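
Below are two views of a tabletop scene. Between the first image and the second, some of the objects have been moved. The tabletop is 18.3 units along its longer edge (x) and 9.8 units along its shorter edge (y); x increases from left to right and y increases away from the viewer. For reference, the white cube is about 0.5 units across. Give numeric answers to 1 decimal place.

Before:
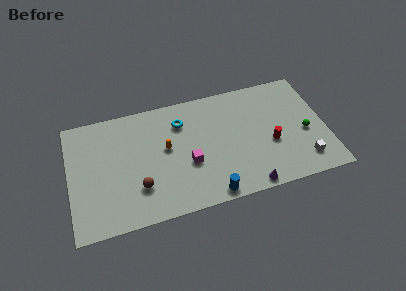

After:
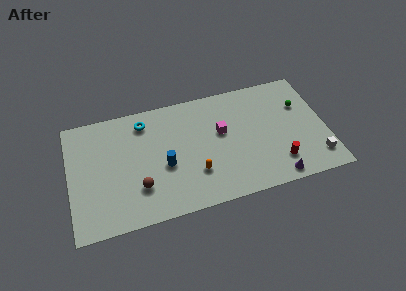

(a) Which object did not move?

the brown sphere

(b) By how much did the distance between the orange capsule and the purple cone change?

-1.3

Before: roughly 7.2 units apart; after: 5.9. That's 1.3 units closer together.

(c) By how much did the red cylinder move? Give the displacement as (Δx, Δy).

(0.4, -1.7)

The red cylinder started near (14.3, 3.9) and ended near (14.7, 2.2).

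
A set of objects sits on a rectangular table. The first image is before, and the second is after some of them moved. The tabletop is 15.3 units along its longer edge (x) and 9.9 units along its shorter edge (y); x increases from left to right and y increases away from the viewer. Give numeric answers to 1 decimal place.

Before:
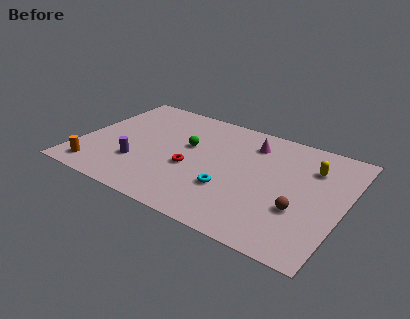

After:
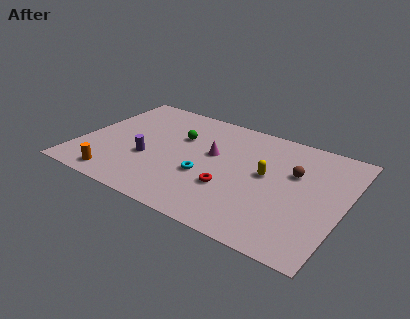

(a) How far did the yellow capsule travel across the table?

3.0

The yellow capsule moved from about (13.2, 7.2) to (10.8, 5.4), a distance of √(2.4² + 1.8²) ≈ 3.0.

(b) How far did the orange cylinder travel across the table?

1.3

The orange cylinder was near (1.4, 1.4) before and (2.7, 1.2) after, so it travelled √(1.3² + 0.2²) ≈ 1.3 units.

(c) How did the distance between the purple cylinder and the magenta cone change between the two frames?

-3.6

They were about 7.7 units apart before and 4.1 after — 3.6 units closer together.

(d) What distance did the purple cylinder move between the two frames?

0.9

The purple cylinder was near (3.6, 3.0) before and (4.1, 3.7) after, so it travelled √(0.5² + 0.7²) ≈ 0.9 units.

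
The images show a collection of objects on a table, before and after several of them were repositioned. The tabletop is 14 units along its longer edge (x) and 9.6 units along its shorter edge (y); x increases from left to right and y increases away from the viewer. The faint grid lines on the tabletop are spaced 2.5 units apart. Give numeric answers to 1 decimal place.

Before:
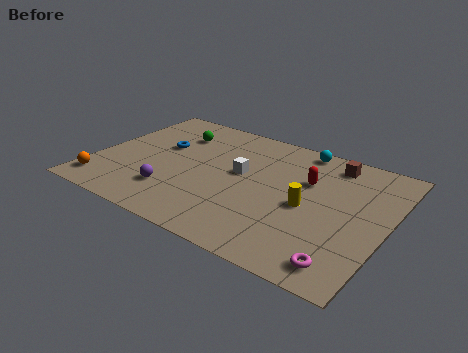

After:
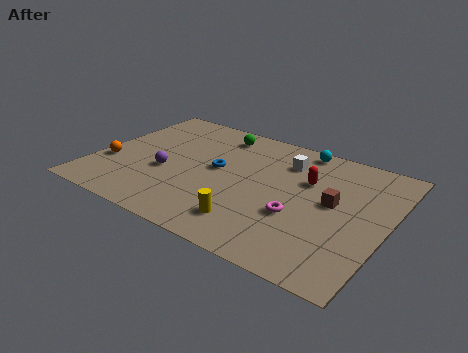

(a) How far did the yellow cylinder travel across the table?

3.4

The yellow cylinder was near (10.3, 4.4) before and (8.0, 1.9) after, so it travelled √(2.3² + 2.5²) ≈ 3.4 units.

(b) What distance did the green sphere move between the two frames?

2.2

The green sphere moved from about (3.3, 7.2) to (5.3, 8.1), a distance of √(2.0² + 0.9²) ≈ 2.2.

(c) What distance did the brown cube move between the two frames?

3.0

The brown cube moved from about (10.9, 8.2) to (11.4, 5.2), a distance of √(0.5² + 3.0²) ≈ 3.0.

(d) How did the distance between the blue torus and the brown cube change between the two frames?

-2.8

They were about 8.4 units apart before and 5.6 after — 2.8 units closer together.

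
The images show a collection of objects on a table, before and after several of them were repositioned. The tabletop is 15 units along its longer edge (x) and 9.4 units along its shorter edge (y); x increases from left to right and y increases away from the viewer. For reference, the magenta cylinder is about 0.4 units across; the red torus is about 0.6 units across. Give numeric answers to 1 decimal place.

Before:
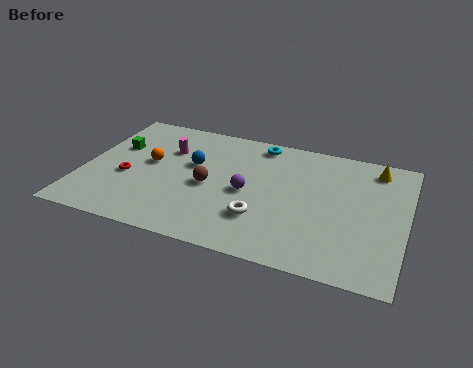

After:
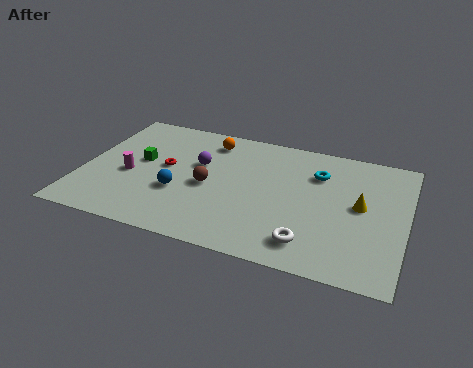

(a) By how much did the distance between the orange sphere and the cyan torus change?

-0.5

They were about 5.8 units apart before and 5.3 after — 0.5 units closer together.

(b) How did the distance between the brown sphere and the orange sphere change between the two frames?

+0.5

They were about 3.0 units apart before and 3.5 after — 0.5 units further apart.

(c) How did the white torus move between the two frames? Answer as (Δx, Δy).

(2.3, -1.0)

The white torus started near (8.5, 2.7) and ended near (10.8, 1.7).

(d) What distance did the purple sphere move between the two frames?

2.8

The purple sphere moved from about (7.7, 4.4) to (5.3, 5.8), a distance of √(2.4² + 1.4²) ≈ 2.8.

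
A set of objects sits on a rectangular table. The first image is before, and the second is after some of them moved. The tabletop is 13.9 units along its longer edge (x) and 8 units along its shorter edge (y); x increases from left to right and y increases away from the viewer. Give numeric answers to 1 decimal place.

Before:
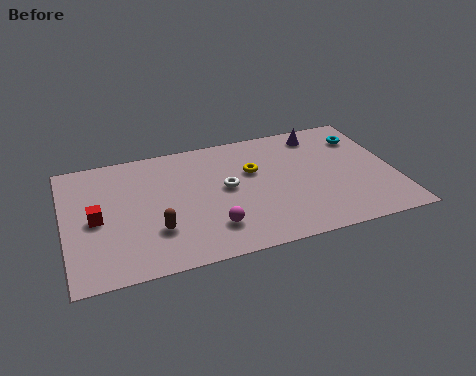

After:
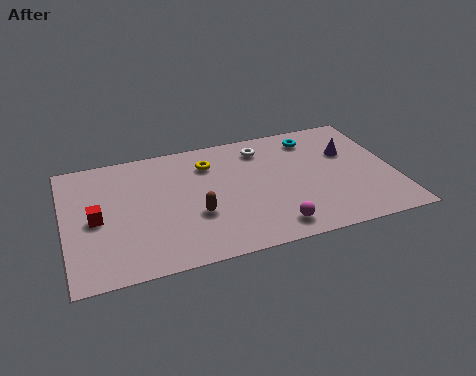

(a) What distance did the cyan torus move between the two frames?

2.2

The cyan torus moved from about (12.8, 6.1) to (10.7, 6.6), a distance of √(2.1² + 0.5²) ≈ 2.2.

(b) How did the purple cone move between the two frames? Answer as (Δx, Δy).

(1.1, -1.6)

The purple cone started near (11.0, 6.8) and ended near (12.1, 5.2).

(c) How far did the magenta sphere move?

2.6

The magenta sphere moved from about (6.0, 1.9) to (8.5, 1.2), a distance of √(2.5² + 0.7²) ≈ 2.6.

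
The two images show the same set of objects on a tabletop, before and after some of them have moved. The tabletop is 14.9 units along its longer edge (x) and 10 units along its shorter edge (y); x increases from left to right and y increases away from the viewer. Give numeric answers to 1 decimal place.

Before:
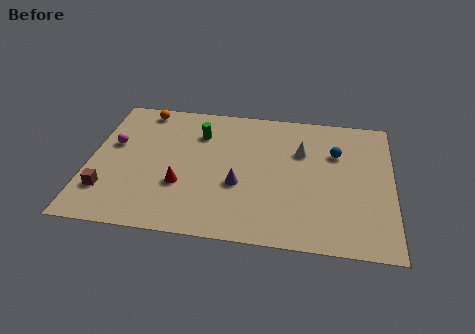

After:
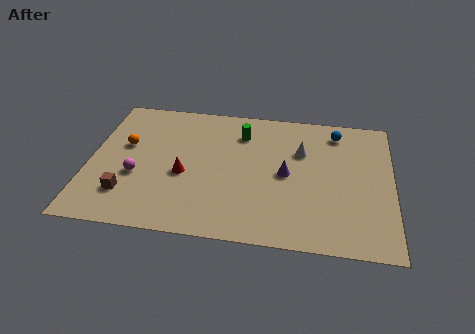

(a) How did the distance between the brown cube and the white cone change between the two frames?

-0.9

They were about 10.3 units apart before and 9.4 after — 0.9 units closer together.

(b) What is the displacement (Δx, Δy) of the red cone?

(0.1, 0.8)

The red cone started near (4.6, 3.4) and ended near (4.7, 4.2).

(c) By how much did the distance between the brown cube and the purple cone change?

+1.6

The distance was about 6.5 in the first image and 8.1 in the second, so they moved 1.6 units further apart.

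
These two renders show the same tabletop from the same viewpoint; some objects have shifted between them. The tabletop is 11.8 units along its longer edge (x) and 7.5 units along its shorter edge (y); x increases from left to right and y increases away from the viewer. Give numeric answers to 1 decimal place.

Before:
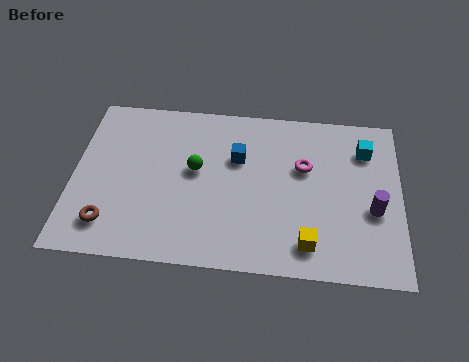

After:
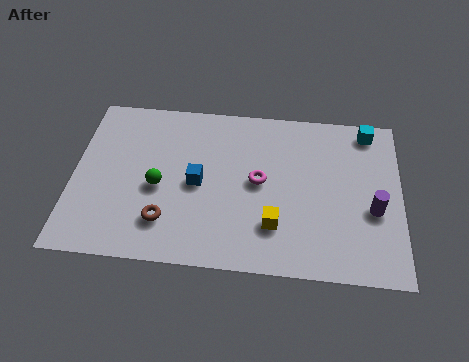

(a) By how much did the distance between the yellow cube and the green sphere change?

-0.6

Before: roughly 5.0 units apart; after: 4.4. That's 0.6 units closer together.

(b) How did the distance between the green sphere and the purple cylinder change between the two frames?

+1.2

Before: roughly 6.5 units apart; after: 7.7. That's 1.2 units further apart.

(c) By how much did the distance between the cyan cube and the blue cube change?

+2.1

Before: roughly 4.7 units apart; after: 6.8. That's 2.1 units further apart.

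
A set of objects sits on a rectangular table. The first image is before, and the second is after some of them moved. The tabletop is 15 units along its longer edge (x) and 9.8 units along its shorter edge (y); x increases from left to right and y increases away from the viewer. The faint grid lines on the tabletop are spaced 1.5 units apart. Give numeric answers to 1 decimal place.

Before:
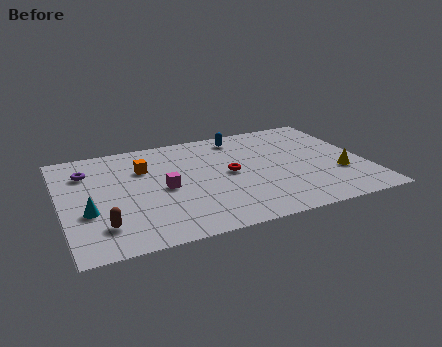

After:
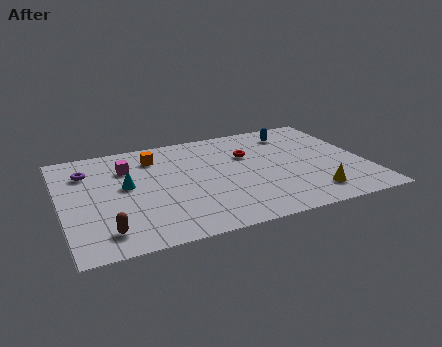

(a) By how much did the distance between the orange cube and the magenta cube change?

-0.8

The distance was about 2.3 in the first image and 1.5 in the second, so they moved 0.8 units closer together.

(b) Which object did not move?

the purple torus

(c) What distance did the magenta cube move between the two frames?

3.0

The magenta cube was near (5.0, 4.6) before and (3.4, 7.1) after, so it travelled √(1.6² + 2.5²) ≈ 3.0 units.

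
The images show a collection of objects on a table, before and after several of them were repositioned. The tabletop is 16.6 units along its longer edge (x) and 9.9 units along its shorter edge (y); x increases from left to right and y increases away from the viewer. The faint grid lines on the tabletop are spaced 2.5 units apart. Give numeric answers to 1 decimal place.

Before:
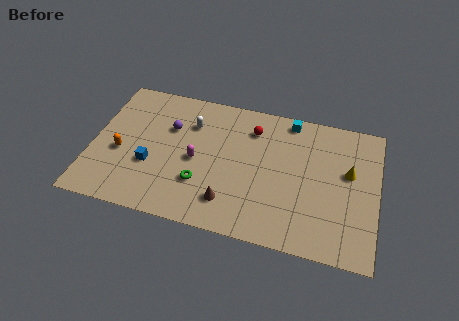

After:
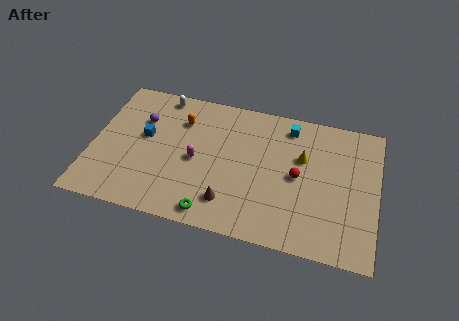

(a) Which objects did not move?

the brown cone and the magenta capsule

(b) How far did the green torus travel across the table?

2.1

The green torus moved from about (6.5, 3.0) to (7.3, 1.1), a distance of √(0.8² + 1.9²) ≈ 2.1.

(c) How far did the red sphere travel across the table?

4.0

The red sphere moved from about (9.2, 7.7) to (12.0, 4.9), a distance of √(2.8² + 2.8²) ≈ 4.0.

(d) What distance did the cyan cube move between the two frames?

0.5

The cyan cube was near (11.3, 8.9) before and (11.3, 8.4) after, so it travelled √(0.0² + 0.5²) ≈ 0.5 units.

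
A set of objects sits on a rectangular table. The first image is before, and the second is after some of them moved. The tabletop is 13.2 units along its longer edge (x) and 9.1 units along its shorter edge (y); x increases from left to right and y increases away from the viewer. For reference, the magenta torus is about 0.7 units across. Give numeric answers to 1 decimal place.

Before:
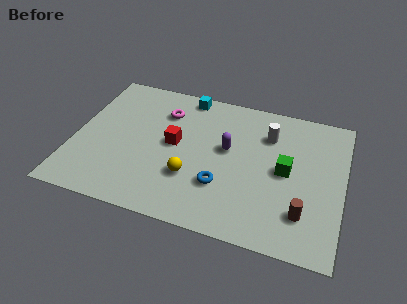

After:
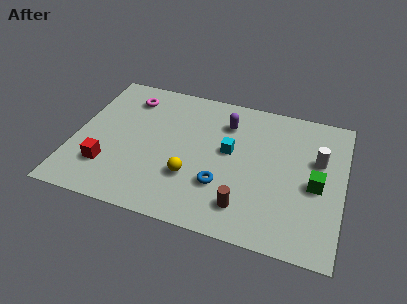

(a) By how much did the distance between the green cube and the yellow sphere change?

+1.3

Before: roughly 4.8 units apart; after: 6.1. That's 1.3 units further apart.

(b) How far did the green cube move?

1.6

From (10.4, 4.6) to (11.9, 4.1), the green cube covered √(1.5² + 0.5²) ≈ 1.6 units.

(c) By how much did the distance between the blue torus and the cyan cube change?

-3.5

The distance was about 5.8 in the first image and 2.3 in the second, so they moved 3.5 units closer together.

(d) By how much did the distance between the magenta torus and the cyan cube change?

+3.9

The distance was about 1.7 in the first image and 5.6 in the second, so they moved 3.9 units further apart.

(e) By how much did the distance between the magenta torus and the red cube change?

+2.8

The distance was about 2.1 in the first image and 4.9 in the second, so they moved 2.8 units further apart.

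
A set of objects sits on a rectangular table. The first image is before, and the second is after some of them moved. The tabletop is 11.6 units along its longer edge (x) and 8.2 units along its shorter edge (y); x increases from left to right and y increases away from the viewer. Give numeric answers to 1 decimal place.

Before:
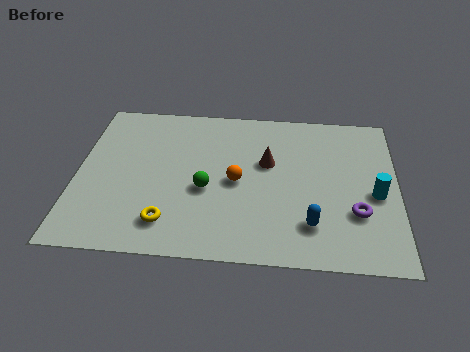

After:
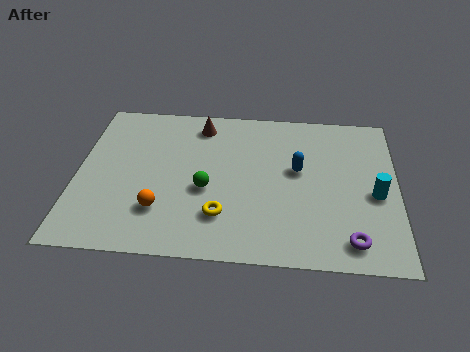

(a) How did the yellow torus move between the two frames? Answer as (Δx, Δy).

(1.9, 0.5)

The yellow torus was at about (3.4, 1.6) and moved to about (5.3, 2.1).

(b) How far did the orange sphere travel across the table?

3.2

From (5.8, 3.9) to (3.1, 2.2), the orange sphere covered √(2.7² + 1.7²) ≈ 3.2 units.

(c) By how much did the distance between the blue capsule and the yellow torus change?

-1.4

They were about 5.1 units apart before and 3.7 after — 1.4 units closer together.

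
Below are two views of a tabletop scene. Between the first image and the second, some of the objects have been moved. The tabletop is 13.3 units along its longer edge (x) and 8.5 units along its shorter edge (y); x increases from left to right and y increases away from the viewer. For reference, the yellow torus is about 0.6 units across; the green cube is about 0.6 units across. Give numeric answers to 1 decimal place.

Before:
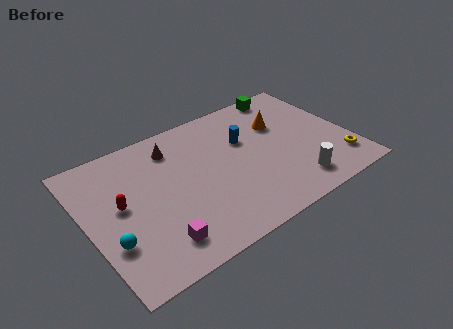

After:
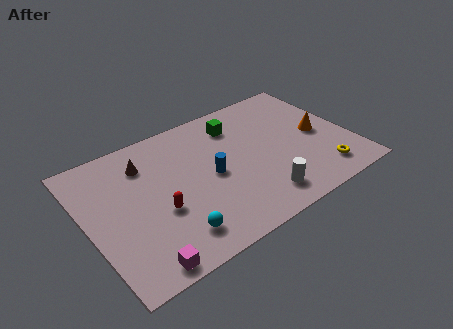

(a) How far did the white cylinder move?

1.8

From (10.0, 1.5) to (8.2, 1.5), the white cylinder covered √(1.8² + 0.0²) ≈ 1.8 units.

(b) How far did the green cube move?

3.1

The green cube moved from about (10.9, 7.7) to (8.0, 6.7), a distance of √(2.9² + 1.0²) ≈ 3.1.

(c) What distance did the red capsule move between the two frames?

2.1

From (1.7, 4.6) to (3.4, 3.3), the red capsule covered √(1.7² + 1.3²) ≈ 2.1 units.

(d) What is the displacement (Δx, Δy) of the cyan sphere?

(2.9, -1.1)

The cyan sphere started near (0.9, 2.7) and ended near (3.8, 1.6).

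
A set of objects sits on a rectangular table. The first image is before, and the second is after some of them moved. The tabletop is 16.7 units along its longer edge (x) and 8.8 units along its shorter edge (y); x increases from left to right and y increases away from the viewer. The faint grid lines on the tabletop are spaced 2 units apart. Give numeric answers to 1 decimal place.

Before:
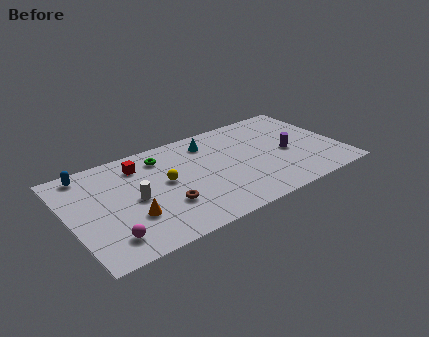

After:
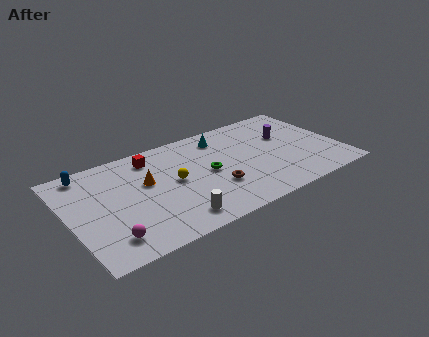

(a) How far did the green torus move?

3.7

The green torus was near (6.0, 7.1) before and (8.5, 4.4) after, so it travelled √(2.5² + 2.7²) ≈ 3.7 units.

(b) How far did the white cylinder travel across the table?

3.4

The white cylinder moved from about (3.9, 4.2) to (5.9, 1.4), a distance of √(2.0² + 2.8²) ≈ 3.4.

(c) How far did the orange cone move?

2.8

The orange cone moved from about (3.5, 2.8) to (4.8, 5.3), a distance of √(1.3² + 2.5²) ≈ 2.8.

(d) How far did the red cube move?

0.9

From (4.6, 7.0) to (5.4, 7.3), the red cube covered √(0.8² + 0.3²) ≈ 0.9 units.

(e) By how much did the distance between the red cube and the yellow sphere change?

+0.3

They were about 2.6 units apart before and 2.9 after — 0.3 units further apart.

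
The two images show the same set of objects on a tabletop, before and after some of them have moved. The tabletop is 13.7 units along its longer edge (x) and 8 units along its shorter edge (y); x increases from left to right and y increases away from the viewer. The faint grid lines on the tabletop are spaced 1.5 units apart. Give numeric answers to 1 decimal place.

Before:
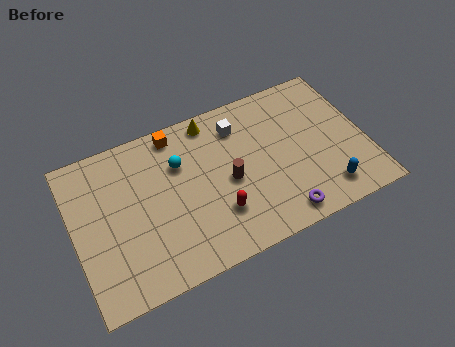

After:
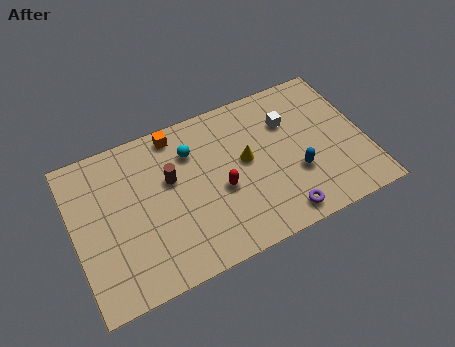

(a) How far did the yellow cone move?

3.0

The yellow cone was near (6.8, 7.1) before and (8.1, 4.4) after, so it travelled √(1.3² + 2.7²) ≈ 3.0 units.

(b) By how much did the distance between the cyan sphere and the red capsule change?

-0.8

They were about 3.5 units apart before and 2.7 after — 0.8 units closer together.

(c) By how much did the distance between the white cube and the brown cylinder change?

+3.0

They were about 2.7 units apart before and 5.7 after — 3.0 units further apart.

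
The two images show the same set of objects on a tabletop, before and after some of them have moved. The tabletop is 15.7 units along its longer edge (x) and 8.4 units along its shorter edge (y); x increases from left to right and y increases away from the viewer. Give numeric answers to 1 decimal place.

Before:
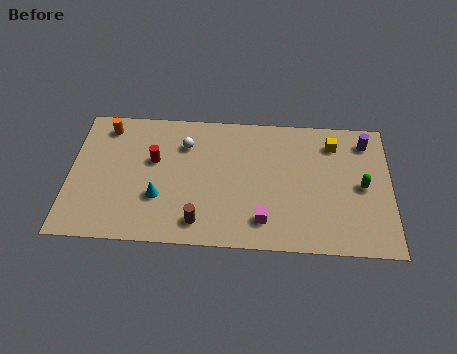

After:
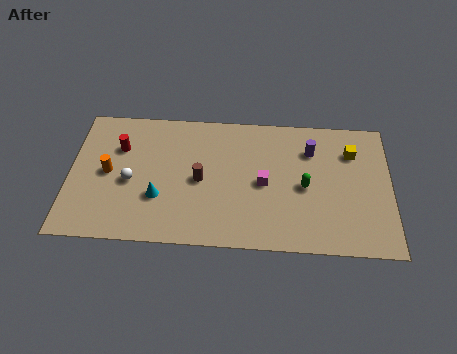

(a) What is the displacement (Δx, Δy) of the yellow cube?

(0.9, -0.5)

From the two frames, the yellow cube sits at roughly (12.9, 6.7) before and (13.8, 6.2) after.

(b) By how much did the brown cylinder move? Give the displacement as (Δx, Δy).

(0.0, 2.6)

From the two frames, the brown cylinder sits at roughly (6.4, 1.4) before and (6.4, 4.0) after.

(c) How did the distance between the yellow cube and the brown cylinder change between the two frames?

-0.7

Before: roughly 8.4 units apart; after: 7.7. That's 0.7 units closer together.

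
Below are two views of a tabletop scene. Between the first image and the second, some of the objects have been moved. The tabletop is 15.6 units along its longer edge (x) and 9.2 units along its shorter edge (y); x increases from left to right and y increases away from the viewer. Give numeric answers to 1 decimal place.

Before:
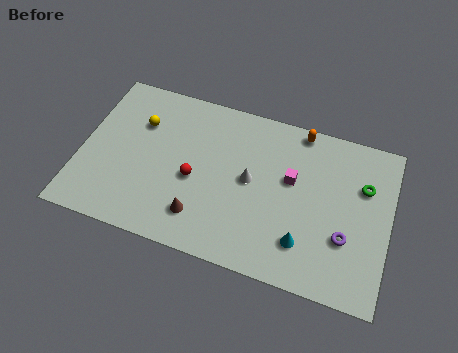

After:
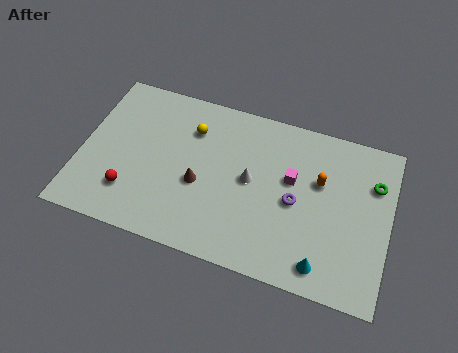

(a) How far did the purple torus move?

2.9

The purple torus was near (13.5, 3.1) before and (10.9, 4.3) after, so it travelled √(2.6² + 1.2²) ≈ 2.9 units.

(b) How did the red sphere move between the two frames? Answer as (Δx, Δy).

(-3.1, -1.7)

The red sphere was at about (5.8, 4.0) and moved to about (2.7, 2.3).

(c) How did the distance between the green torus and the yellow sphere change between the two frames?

-2.1

They were about 11.4 units apart before and 9.3 after — 2.1 units closer together.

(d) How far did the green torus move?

0.6

The green torus moved from about (14.2, 6.2) to (14.7, 6.5), a distance of √(0.5² + 0.3²) ≈ 0.6.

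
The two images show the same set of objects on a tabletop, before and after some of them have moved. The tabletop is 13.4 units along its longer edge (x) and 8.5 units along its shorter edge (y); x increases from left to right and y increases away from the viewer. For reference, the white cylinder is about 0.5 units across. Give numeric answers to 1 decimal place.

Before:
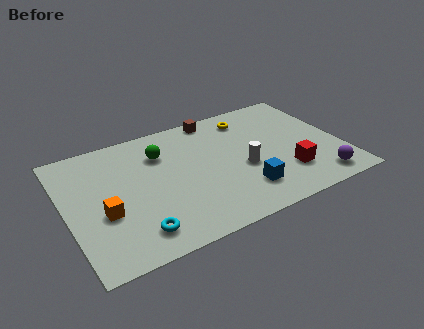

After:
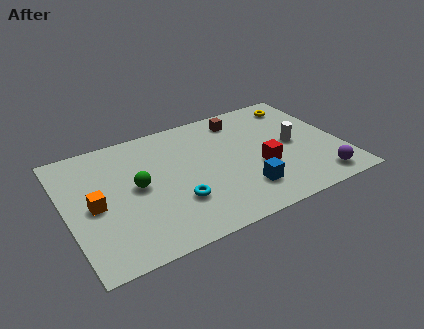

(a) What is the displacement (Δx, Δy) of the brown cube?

(1.2, -0.6)

From the two frames, the brown cube sits at roughly (7.7, 7.7) before and (8.9, 7.1) after.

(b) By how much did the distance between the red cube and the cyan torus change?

-3.3

Before: roughly 7.5 units apart; after: 4.2. That's 3.3 units closer together.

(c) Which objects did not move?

the purple sphere and the blue cube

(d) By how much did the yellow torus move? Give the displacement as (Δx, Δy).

(2.6, 0.1)

From the two frames, the yellow torus sits at roughly (9.3, 7.0) before and (11.9, 7.1) after.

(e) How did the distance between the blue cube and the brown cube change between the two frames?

-0.6

They were about 5.7 units apart before and 5.1 after — 0.6 units closer together.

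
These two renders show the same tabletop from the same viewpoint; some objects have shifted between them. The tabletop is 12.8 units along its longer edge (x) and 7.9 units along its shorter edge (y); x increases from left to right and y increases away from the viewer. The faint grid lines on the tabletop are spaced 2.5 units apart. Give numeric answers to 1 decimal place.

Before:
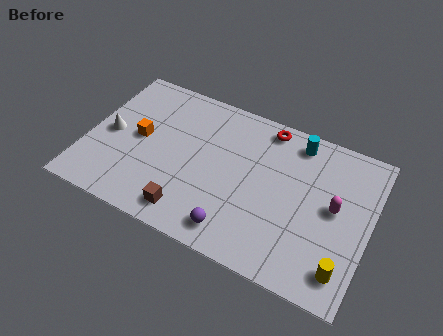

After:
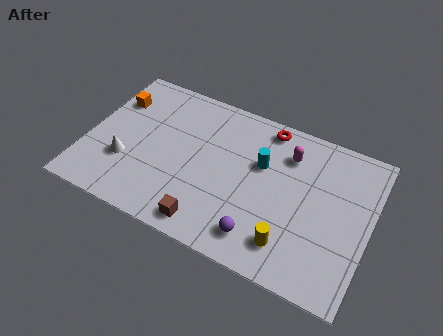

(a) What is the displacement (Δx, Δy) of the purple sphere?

(1.1, 0.2)

The purple sphere started near (7.1, 1.2) and ended near (8.2, 1.4).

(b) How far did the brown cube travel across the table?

0.9

The brown cube was near (5.0, 1.2) before and (5.9, 1.0) after, so it travelled √(0.9² + 0.2²) ≈ 0.9 units.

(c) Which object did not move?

the red torus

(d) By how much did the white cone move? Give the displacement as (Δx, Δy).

(0.9, -1.2)

The white cone started near (1.0, 3.8) and ended near (1.9, 2.6).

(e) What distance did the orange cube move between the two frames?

2.1

The orange cube moved from about (2.3, 4.1) to (0.9, 5.7), a distance of √(1.4² + 1.6²) ≈ 2.1.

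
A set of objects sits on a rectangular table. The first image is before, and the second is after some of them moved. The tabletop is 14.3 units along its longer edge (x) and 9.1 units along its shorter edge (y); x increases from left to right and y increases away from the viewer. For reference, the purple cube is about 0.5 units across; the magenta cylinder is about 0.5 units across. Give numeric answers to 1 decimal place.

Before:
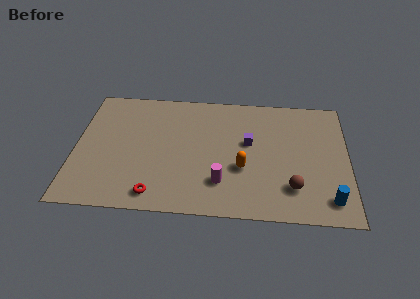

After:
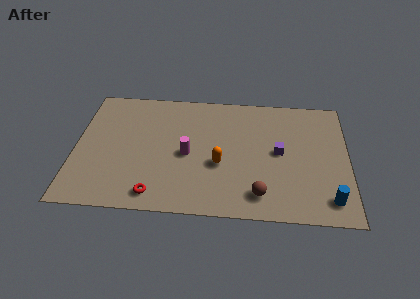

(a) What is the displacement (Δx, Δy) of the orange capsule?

(-1.2, 0.2)

The orange capsule was at about (8.8, 3.4) and moved to about (7.6, 3.6).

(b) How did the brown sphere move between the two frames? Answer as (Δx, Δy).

(-1.7, -0.6)

The brown sphere was at about (11.4, 2.2) and moved to about (9.7, 1.6).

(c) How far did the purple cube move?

1.7

From (9.1, 5.3) to (10.7, 4.7), the purple cube covered √(1.6² + 0.6²) ≈ 1.7 units.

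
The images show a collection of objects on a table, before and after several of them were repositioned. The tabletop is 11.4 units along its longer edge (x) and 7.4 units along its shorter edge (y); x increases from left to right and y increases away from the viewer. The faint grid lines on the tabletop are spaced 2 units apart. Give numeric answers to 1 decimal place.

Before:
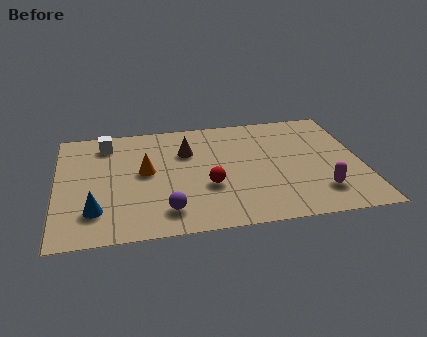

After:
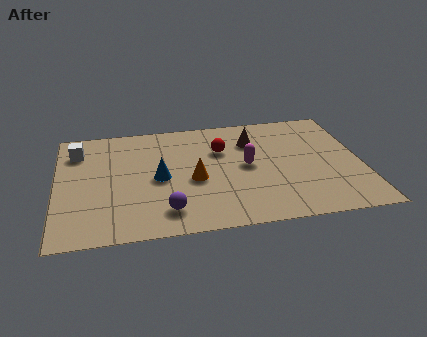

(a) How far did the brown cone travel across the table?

2.5

The brown cone was near (4.9, 5.1) before and (7.4, 5.4) after, so it travelled √(2.5² + 0.3²) ≈ 2.5 units.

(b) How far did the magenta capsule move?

3.3

The magenta capsule moved from about (9.7, 1.7) to (7.1, 3.8), a distance of √(2.6² + 2.1²) ≈ 3.3.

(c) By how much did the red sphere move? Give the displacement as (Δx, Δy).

(0.6, 2.3)

The red sphere started near (5.6, 2.7) and ended near (6.2, 5.0).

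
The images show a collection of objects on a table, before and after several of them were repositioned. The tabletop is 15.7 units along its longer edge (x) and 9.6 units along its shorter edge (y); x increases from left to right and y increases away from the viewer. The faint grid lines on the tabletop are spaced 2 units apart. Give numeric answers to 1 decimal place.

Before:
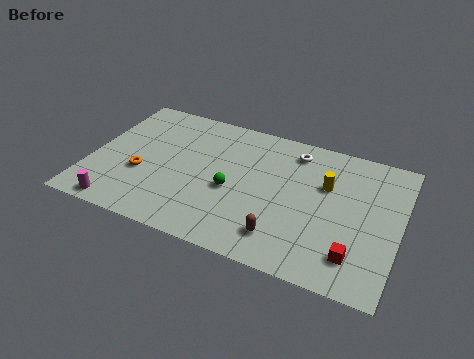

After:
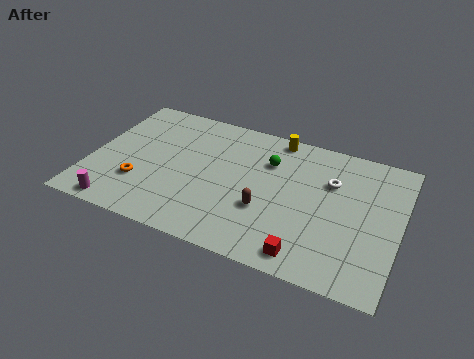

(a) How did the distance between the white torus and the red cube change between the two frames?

-1.7

The distance was about 7.0 in the first image and 5.3 in the second, so they moved 1.7 units closer together.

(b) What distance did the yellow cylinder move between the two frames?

3.8

The yellow cylinder moved from about (11.9, 6.2) to (9.1, 8.7), a distance of √(2.8² + 2.5²) ≈ 3.8.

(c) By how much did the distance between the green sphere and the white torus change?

-1.6

They were about 4.8 units apart before and 3.2 after — 1.6 units closer together.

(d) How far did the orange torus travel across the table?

0.7

The orange torus was near (2.7, 3.6) before and (2.7, 2.9) after, so it travelled √(0.0² + 0.7²) ≈ 0.7 units.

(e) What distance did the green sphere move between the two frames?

3.1

The green sphere was near (7.3, 4.1) before and (8.9, 6.8) after, so it travelled √(1.6² + 2.7²) ≈ 3.1 units.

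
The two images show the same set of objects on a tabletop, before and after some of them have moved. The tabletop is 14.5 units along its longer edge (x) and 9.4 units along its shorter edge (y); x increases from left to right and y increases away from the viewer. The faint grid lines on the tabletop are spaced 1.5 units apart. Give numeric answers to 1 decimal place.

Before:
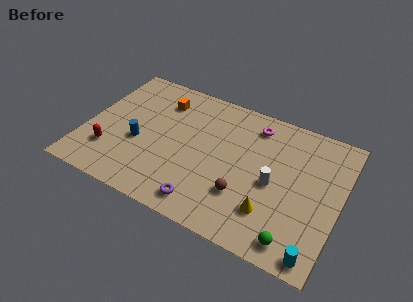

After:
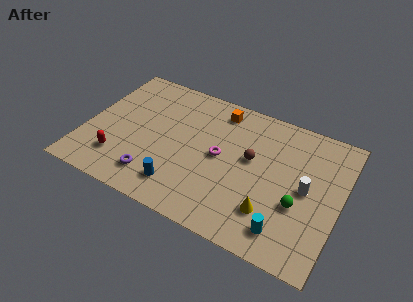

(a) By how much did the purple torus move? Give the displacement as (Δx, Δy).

(-3.0, 0.5)

The purple torus was at about (7.3, 1.3) and moved to about (4.3, 1.8).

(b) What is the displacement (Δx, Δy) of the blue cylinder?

(2.7, -2.0)

From the two frames, the blue cylinder sits at roughly (3.1, 3.8) before and (5.8, 1.8) after.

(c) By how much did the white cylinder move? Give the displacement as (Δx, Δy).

(1.8, 0.4)

The white cylinder started near (10.8, 4.3) and ended near (12.6, 4.7).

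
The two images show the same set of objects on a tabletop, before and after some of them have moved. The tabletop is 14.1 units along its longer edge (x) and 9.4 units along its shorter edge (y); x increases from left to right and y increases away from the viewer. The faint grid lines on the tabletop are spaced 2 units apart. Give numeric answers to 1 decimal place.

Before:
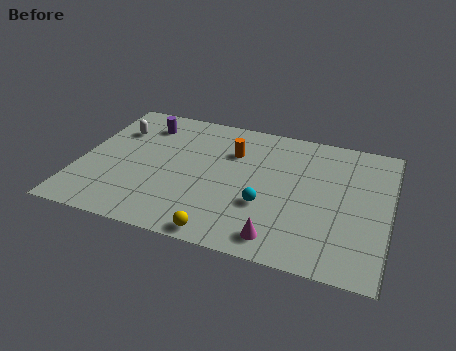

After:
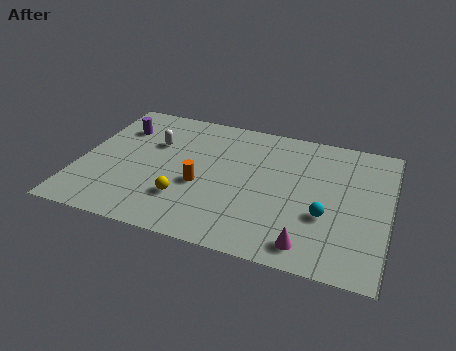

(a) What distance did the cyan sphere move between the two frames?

2.7

From (8.6, 3.3) to (11.3, 3.4), the cyan sphere covered √(2.7² + 0.1²) ≈ 2.7 units.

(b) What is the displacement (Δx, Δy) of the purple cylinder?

(-1.1, -0.6)

The purple cylinder was at about (2.6, 7.5) and moved to about (1.5, 6.9).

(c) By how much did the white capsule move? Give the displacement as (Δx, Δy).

(1.8, -0.5)

From the two frames, the white capsule sits at roughly (1.4, 6.7) before and (3.2, 6.2) after.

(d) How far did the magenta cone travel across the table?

1.3

The magenta cone was near (9.4, 1.3) before and (10.7, 1.3) after, so it travelled √(1.3² + 0.0²) ≈ 1.3 units.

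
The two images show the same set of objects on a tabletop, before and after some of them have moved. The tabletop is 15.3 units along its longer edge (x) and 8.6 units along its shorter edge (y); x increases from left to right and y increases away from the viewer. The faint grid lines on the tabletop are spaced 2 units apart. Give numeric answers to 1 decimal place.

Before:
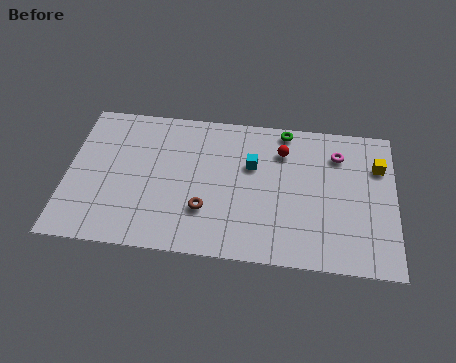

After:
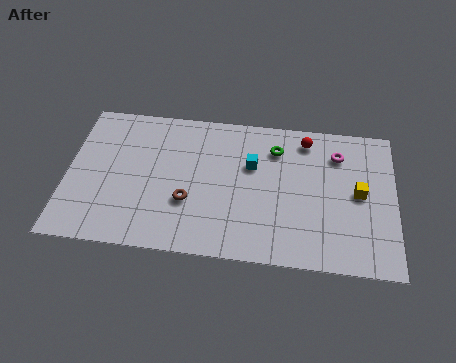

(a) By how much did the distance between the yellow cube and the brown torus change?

-0.7

They were about 8.7 units apart before and 8.0 after — 0.7 units closer together.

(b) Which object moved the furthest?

the yellow cube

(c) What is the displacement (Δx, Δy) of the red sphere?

(1.1, 0.8)

The red sphere started near (10.0, 6.5) and ended near (11.1, 7.3).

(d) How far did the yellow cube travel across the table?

1.9

The yellow cube moved from about (14.5, 6.1) to (13.6, 4.4), a distance of √(0.9² + 1.7²) ≈ 1.9.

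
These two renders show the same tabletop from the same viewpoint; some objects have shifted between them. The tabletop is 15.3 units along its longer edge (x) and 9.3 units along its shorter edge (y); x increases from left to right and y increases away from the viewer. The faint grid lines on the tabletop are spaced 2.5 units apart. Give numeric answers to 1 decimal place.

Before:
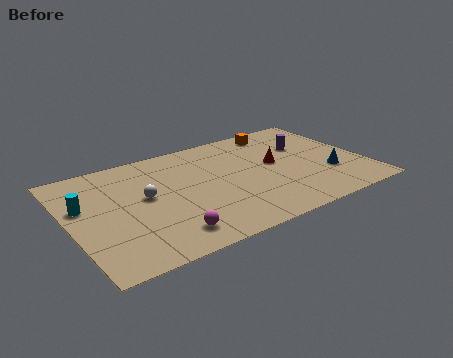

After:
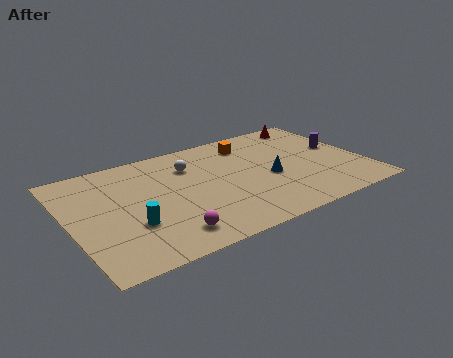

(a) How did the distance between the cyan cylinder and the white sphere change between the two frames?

+2.0

They were about 3.2 units apart before and 5.2 after — 2.0 units further apart.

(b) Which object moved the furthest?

the red cone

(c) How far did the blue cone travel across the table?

3.2

The blue cone was near (13.3, 3.0) before and (10.3, 4.0) after, so it travelled √(3.0² + 1.0²) ≈ 3.2 units.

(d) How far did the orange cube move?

1.8

From (11.5, 8.1) to (9.8, 7.5), the orange cube covered √(1.7² + 0.6²) ≈ 1.8 units.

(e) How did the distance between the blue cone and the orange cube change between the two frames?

-1.9

The distance was about 5.4 in the first image and 3.5 in the second, so they moved 1.9 units closer together.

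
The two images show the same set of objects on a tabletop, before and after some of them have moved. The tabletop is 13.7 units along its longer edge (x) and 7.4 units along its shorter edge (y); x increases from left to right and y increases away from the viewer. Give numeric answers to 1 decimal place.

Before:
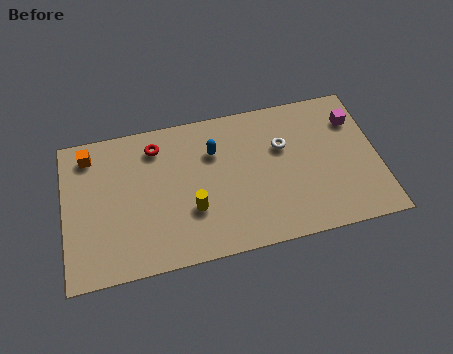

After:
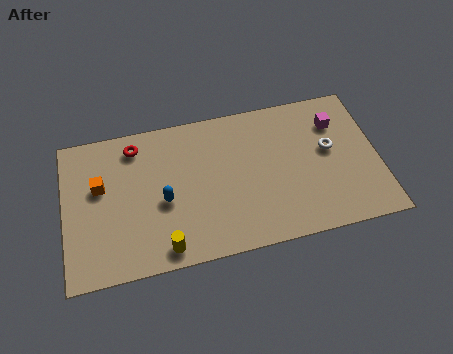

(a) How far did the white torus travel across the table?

2.1

The white torus was near (9.6, 4.8) before and (11.6, 4.2) after, so it travelled √(2.0² + 0.6²) ≈ 2.1 units.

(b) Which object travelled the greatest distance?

the blue capsule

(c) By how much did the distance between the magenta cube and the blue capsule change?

+1.8

They were about 6.2 units apart before and 8.0 after — 1.8 units further apart.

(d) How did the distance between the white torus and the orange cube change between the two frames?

+1.5

They were about 8.5 units apart before and 10.0 after — 1.5 units further apart.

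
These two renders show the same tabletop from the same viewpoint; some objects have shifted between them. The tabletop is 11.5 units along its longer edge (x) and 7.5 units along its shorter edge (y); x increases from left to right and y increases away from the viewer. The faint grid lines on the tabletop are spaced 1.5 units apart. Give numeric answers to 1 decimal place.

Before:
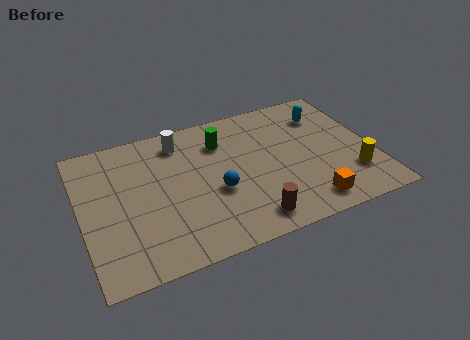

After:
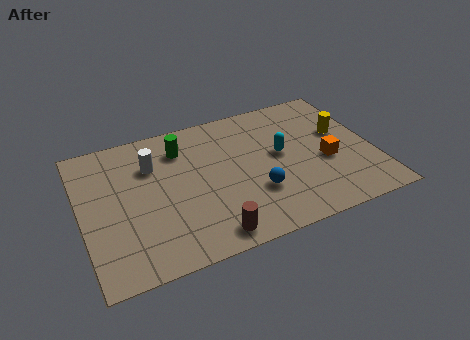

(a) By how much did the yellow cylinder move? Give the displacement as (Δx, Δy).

(-0.1, 2.5)

The yellow cylinder started near (10.5, 2.0) and ended near (10.4, 4.5).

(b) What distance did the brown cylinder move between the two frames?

1.6

From (6.3, 1.1) to (4.7, 0.9), the brown cylinder covered √(1.6² + 0.2²) ≈ 1.6 units.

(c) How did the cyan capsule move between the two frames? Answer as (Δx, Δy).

(-2.0, -1.6)

The cyan capsule was at about (9.9, 5.7) and moved to about (7.9, 4.1).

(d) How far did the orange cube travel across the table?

2.2

The orange cube was near (8.6, 1.1) before and (9.6, 3.1) after, so it travelled √(1.0² + 2.0²) ≈ 2.2 units.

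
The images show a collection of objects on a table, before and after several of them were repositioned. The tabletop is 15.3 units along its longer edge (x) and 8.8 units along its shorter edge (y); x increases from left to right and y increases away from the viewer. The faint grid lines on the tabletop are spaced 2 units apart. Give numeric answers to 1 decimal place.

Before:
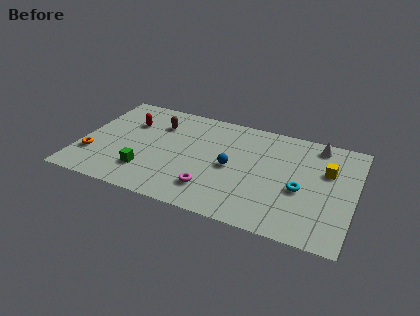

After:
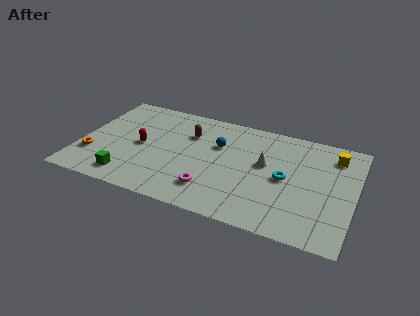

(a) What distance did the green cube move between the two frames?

1.2

From (3.9, 2.2) to (3.0, 1.4), the green cube covered √(0.9² + 0.8²) ≈ 1.2 units.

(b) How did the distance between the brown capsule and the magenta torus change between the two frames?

-1.2

They were about 5.7 units apart before and 4.5 after — 1.2 units closer together.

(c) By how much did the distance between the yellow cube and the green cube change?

+2.0

They were about 10.4 units apart before and 12.4 after — 2.0 units further apart.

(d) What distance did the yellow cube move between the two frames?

1.4

From (13.7, 5.7) to (14.0, 7.1), the yellow cube covered √(0.3² + 1.4²) ≈ 1.4 units.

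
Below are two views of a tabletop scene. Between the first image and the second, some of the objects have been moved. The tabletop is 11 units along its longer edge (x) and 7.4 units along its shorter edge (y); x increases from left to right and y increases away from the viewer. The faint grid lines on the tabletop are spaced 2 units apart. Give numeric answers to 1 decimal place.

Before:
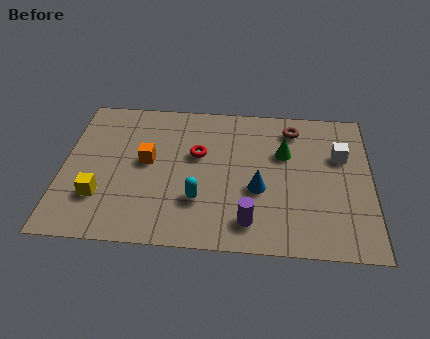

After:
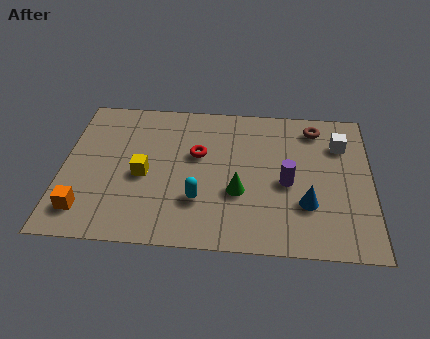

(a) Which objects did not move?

the red torus and the cyan capsule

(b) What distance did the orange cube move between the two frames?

3.3

The orange cube moved from about (3.0, 4.0) to (0.9, 1.4), a distance of √(2.1² + 2.6²) ≈ 3.3.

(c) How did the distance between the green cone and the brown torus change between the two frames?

+3.1

Before: roughly 1.3 units apart; after: 4.4. That's 3.1 units further apart.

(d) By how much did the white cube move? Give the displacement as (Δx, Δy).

(0.0, 0.6)

From the two frames, the white cube sits at roughly (9.9, 4.8) before and (9.9, 5.4) after.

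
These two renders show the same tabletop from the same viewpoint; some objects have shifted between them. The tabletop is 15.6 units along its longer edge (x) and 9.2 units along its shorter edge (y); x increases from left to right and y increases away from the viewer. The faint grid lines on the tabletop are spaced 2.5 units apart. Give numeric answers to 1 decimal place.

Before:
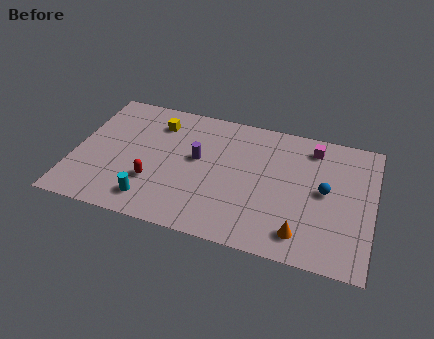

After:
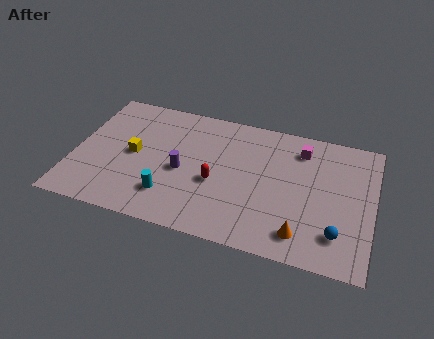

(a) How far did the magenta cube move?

0.7

The magenta cube moved from about (12.3, 7.7) to (11.7, 7.4), a distance of √(0.6² + 0.3²) ≈ 0.7.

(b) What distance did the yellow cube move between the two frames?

2.8

The yellow cube moved from about (4.1, 7.2) to (3.1, 4.6), a distance of √(1.0² + 2.6²) ≈ 2.8.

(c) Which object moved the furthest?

the red capsule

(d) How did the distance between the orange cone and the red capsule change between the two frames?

-2.8

The distance was about 7.9 in the first image and 5.1 in the second, so they moved 2.8 units closer together.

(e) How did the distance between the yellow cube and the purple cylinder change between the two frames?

-0.4

Before: roughly 3.0 units apart; after: 2.6. That's 0.4 units closer together.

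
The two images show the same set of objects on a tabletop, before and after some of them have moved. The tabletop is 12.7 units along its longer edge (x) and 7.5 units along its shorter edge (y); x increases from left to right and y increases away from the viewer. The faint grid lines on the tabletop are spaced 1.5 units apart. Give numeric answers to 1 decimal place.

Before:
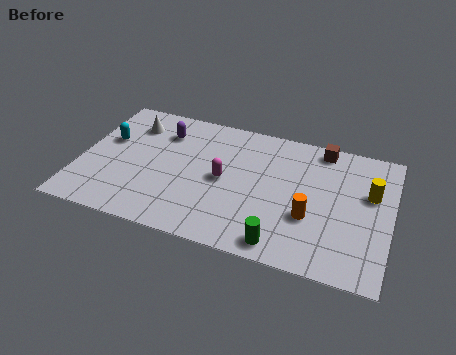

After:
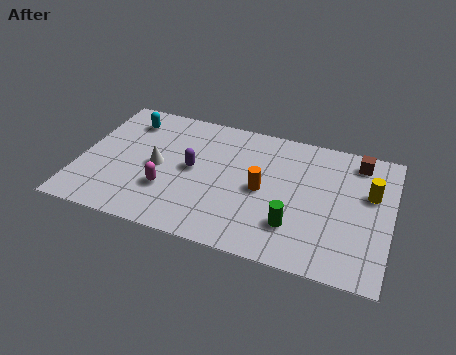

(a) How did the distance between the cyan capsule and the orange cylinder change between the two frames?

-2.4

Before: roughly 8.7 units apart; after: 6.3. That's 2.4 units closer together.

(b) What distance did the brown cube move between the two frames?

1.5

The brown cube moved from about (9.7, 6.7) to (11.2, 6.4), a distance of √(1.5² + 0.3²) ≈ 1.5.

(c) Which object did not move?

the yellow cylinder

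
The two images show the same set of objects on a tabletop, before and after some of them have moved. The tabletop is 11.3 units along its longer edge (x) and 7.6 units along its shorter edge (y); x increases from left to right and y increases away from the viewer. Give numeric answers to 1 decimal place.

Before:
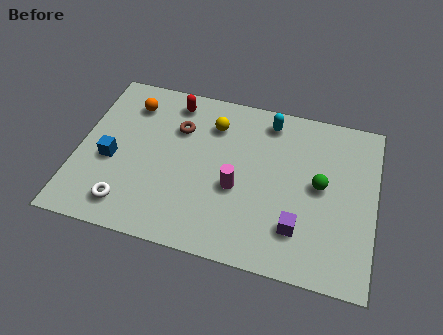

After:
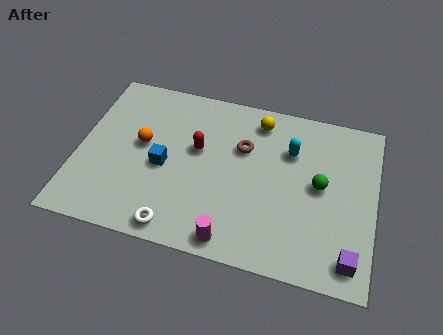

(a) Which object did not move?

the green sphere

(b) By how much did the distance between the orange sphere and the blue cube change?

-1.6

The distance was about 2.8 in the first image and 1.2 in the second, so they moved 1.6 units closer together.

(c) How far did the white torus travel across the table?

2.0

From (2.1, 1.3) to (4.0, 0.8), the white torus covered √(1.9² + 0.5²) ≈ 2.0 units.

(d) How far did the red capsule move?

2.3

The red capsule was near (3.4, 6.5) before and (4.5, 4.5) after, so it travelled √(1.1² + 2.0²) ≈ 2.3 units.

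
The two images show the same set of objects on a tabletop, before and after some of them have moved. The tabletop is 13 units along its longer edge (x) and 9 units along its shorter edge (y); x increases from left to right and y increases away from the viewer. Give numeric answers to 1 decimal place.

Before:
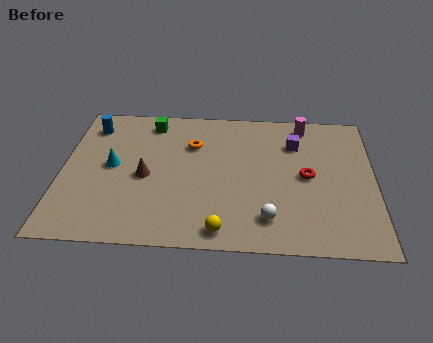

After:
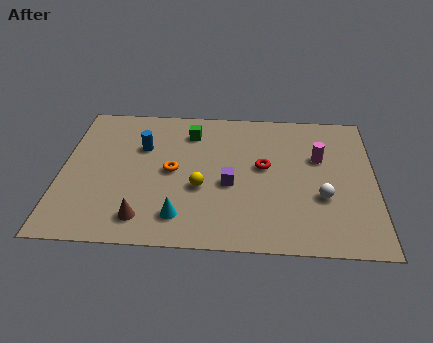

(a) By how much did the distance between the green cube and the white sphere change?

-1.0

They were about 7.7 units apart before and 6.7 after — 1.0 units closer together.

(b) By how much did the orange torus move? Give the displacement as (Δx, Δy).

(-0.8, -1.8)

From the two frames, the orange torus sits at roughly (5.4, 6.3) before and (4.6, 4.5) after.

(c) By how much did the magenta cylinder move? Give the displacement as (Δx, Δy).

(0.6, -2.2)

The magenta cylinder started near (10.1, 7.9) and ended near (10.7, 5.7).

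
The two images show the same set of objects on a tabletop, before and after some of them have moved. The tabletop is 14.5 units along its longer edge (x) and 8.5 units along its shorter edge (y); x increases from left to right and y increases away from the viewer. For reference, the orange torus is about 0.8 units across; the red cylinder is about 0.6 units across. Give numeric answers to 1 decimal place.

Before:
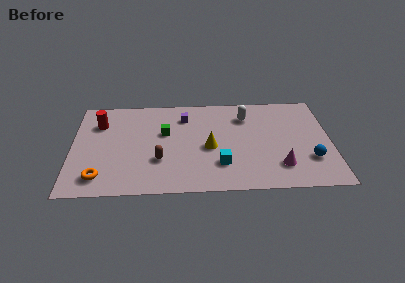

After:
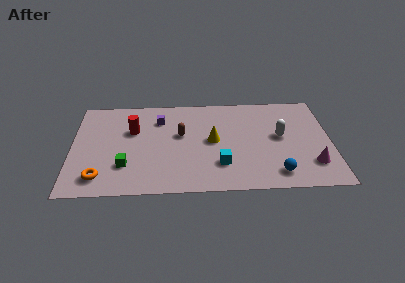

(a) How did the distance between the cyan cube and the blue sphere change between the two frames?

-1.8

The distance was about 5.0 in the first image and 3.2 in the second, so they moved 1.8 units closer together.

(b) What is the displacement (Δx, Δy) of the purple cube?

(-1.4, -0.2)

The purple cube was at about (6.3, 6.6) and moved to about (4.9, 6.4).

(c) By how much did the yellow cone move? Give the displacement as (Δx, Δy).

(0.2, 0.6)

The yellow cone was at about (7.7, 3.8) and moved to about (7.9, 4.4).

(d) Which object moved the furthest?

the green cube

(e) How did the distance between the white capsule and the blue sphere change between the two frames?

-2.1

Before: roughly 5.3 units apart; after: 3.2. That's 2.1 units closer together.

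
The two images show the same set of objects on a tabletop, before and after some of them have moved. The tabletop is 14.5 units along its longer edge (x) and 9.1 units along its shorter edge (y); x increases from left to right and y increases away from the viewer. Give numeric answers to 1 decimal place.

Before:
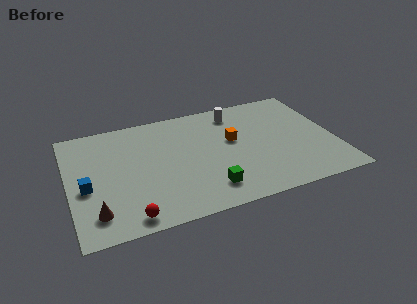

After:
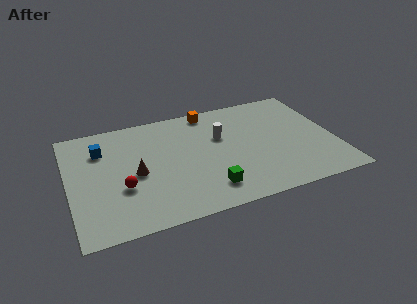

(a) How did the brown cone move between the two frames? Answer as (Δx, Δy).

(2.3, 2.4)

The brown cone started near (1.3, 1.8) and ended near (3.6, 4.2).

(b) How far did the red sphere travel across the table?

2.3

The red sphere was near (3.0, 1.0) before and (2.8, 3.3) after, so it travelled √(0.2² + 2.3²) ≈ 2.3 units.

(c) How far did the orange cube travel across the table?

3.1

The orange cube moved from about (9.0, 5.3) to (8.0, 8.2), a distance of √(1.0² + 2.9²) ≈ 3.1.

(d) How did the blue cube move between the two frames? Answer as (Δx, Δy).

(1.0, 2.8)

The blue cube was at about (0.9, 3.9) and moved to about (1.9, 6.7).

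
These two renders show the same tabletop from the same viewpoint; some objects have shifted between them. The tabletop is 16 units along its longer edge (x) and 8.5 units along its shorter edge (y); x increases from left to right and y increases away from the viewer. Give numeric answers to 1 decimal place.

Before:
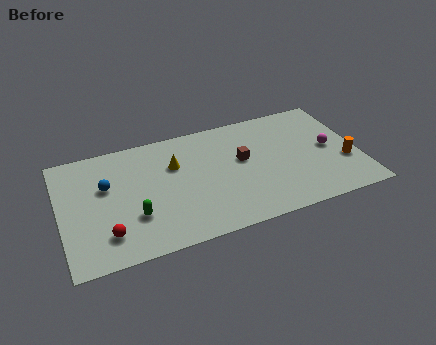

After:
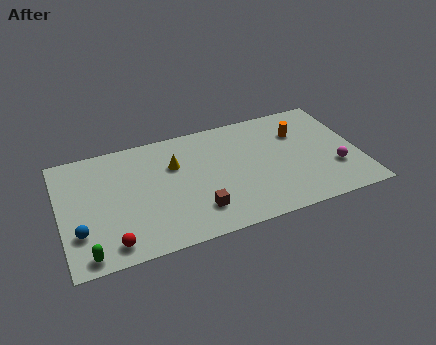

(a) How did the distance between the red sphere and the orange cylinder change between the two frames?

-1.4

The distance was about 12.9 in the first image and 11.5 in the second, so they moved 1.4 units closer together.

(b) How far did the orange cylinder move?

3.7

From (15.2, 3.0) to (13.0, 6.0), the orange cylinder covered √(2.2² + 3.0²) ≈ 3.7 units.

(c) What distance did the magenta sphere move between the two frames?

1.6

The magenta sphere was near (14.5, 4.3) before and (14.6, 2.7) after, so it travelled √(0.1² + 1.6²) ≈ 1.6 units.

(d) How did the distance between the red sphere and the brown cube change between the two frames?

-3.4

They were about 8.1 units apart before and 4.7 after — 3.4 units closer together.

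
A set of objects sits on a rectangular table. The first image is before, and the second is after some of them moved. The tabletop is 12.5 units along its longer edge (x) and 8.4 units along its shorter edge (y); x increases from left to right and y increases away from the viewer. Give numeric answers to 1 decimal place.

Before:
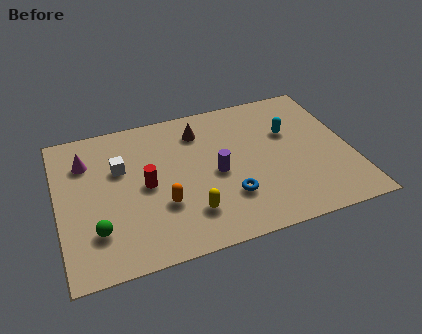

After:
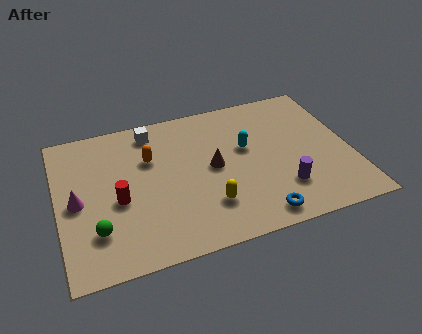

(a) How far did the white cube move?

2.3

From (2.7, 5.4) to (4.2, 7.2), the white cube covered √(1.5² + 1.8²) ≈ 2.3 units.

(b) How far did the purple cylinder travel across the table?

3.2

From (6.7, 3.9) to (9.4, 2.2), the purple cylinder covered √(2.7² + 1.7²) ≈ 3.2 units.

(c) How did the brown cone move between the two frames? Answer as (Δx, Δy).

(0.4, -2.3)

The brown cone started near (6.2, 6.6) and ended near (6.6, 4.3).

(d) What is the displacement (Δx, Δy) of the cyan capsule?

(-1.9, -0.4)

The cyan capsule started near (10.0, 5.4) and ended near (8.1, 5.0).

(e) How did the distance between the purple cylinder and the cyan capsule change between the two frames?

-0.5

They were about 3.6 units apart before and 3.1 after — 0.5 units closer together.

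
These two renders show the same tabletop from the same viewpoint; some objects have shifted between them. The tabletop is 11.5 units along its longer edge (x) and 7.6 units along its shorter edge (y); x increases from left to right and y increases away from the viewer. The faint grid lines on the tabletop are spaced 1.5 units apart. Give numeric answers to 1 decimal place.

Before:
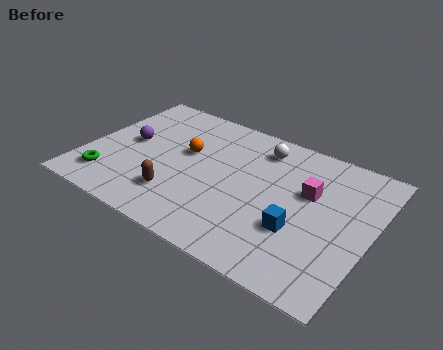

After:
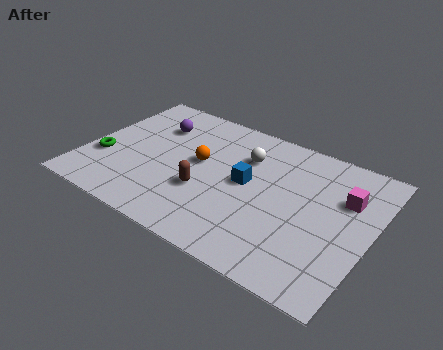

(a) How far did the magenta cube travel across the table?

1.5

From (8.9, 4.7) to (10.3, 5.1), the magenta cube covered √(1.4² + 0.4²) ≈ 1.5 units.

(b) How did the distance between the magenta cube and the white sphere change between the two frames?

+1.4

They were about 2.7 units apart before and 4.1 after — 1.4 units further apart.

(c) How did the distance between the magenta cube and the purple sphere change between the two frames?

+0.6

Before: roughly 7.3 units apart; after: 7.9. That's 0.6 units further apart.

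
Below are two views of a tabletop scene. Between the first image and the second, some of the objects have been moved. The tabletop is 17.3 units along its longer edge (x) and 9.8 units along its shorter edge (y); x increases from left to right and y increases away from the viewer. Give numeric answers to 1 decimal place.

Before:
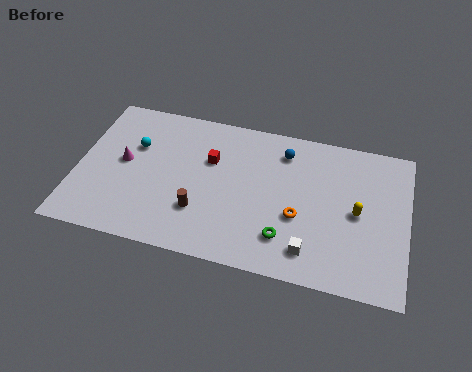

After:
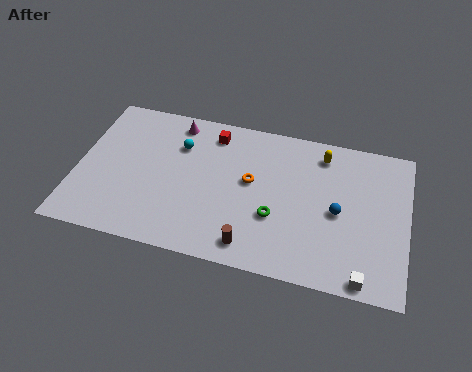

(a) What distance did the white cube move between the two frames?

3.0

From (12.4, 1.8) to (15.2, 0.8), the white cube covered √(2.8² + 1.0²) ≈ 3.0 units.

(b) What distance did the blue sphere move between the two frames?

4.5

The blue sphere was near (10.7, 7.9) before and (13.7, 4.6) after, so it travelled √(3.0² + 3.3²) ≈ 4.5 units.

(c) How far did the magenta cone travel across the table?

4.1

The magenta cone was near (2.4, 5.2) before and (4.9, 8.5) after, so it travelled √(2.5² + 3.3²) ≈ 4.1 units.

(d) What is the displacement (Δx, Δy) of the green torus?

(-0.6, 1.2)

From the two frames, the green torus sits at roughly (11.1, 2.3) before and (10.5, 3.5) after.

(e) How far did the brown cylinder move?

3.2

The brown cylinder was near (6.6, 2.9) before and (9.4, 1.4) after, so it travelled √(2.8² + 1.5²) ≈ 3.2 units.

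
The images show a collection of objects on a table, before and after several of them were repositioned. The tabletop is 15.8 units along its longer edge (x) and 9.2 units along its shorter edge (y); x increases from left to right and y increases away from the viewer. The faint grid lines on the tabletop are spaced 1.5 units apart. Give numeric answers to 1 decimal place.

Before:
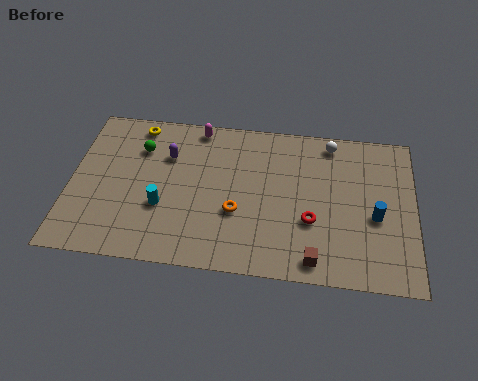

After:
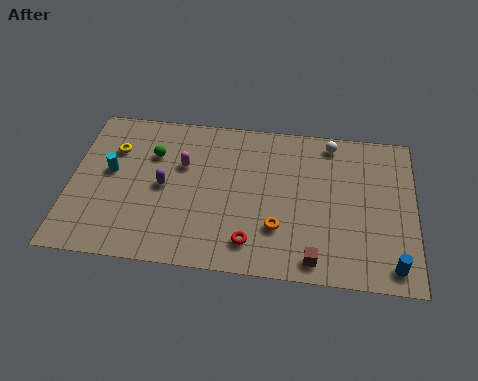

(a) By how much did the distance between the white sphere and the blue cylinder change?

+2.8

They were about 4.7 units apart before and 7.5 after — 2.8 units further apart.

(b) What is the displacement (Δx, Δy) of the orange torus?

(1.9, -0.7)

From the two frames, the orange torus sits at roughly (7.7, 3.4) before and (9.6, 2.7) after.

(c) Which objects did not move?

the brown cube and the white sphere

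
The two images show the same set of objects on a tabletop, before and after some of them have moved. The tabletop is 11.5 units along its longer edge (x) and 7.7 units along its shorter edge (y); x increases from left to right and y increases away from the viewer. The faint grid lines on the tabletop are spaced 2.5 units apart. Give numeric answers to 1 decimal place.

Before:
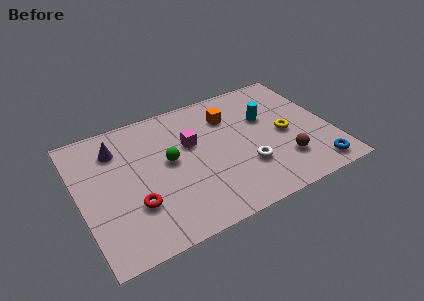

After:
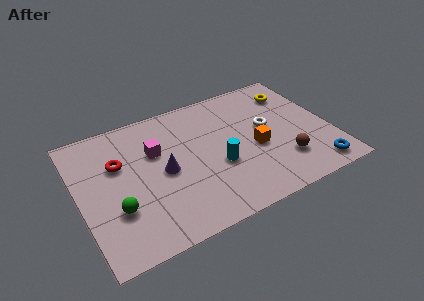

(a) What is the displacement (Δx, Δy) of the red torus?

(-0.4, 2.6)

From the two frames, the red torus sits at roughly (2.3, 2.4) before and (1.9, 5.0) after.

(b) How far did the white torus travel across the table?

2.3

The white torus was near (7.4, 2.4) before and (8.7, 4.3) after, so it travelled √(1.3² + 1.9²) ≈ 2.3 units.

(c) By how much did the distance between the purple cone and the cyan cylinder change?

-4.4

They were about 6.9 units apart before and 2.5 after — 4.4 units closer together.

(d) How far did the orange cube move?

2.6

From (7.1, 5.7) to (8.0, 3.3), the orange cube covered √(0.9² + 2.4²) ≈ 2.6 units.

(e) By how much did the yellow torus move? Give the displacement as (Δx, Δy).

(0.8, 2.4)

The yellow torus was at about (9.4, 3.6) and moved to about (10.2, 6.0).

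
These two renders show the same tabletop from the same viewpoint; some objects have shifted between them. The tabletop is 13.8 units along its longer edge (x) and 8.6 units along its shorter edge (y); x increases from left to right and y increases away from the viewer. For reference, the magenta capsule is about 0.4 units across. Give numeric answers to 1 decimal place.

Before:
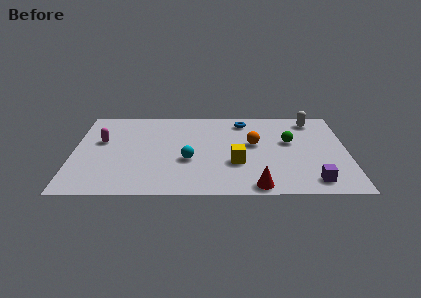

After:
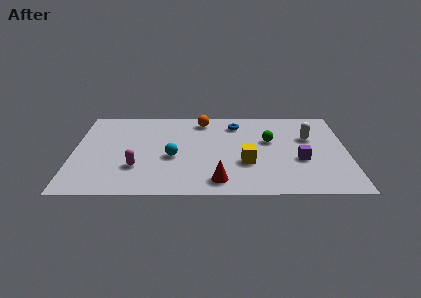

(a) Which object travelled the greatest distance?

the orange sphere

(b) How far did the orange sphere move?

3.5

The orange sphere moved from about (9.1, 4.9) to (6.5, 7.3), a distance of √(2.6² + 2.4²) ≈ 3.5.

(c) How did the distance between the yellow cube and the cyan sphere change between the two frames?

+1.3

Before: roughly 2.4 units apart; after: 3.7. That's 1.3 units further apart.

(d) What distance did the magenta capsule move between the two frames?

3.2

The magenta capsule was near (1.4, 5.2) before and (3.2, 2.6) after, so it travelled √(1.8² + 2.6²) ≈ 3.2 units.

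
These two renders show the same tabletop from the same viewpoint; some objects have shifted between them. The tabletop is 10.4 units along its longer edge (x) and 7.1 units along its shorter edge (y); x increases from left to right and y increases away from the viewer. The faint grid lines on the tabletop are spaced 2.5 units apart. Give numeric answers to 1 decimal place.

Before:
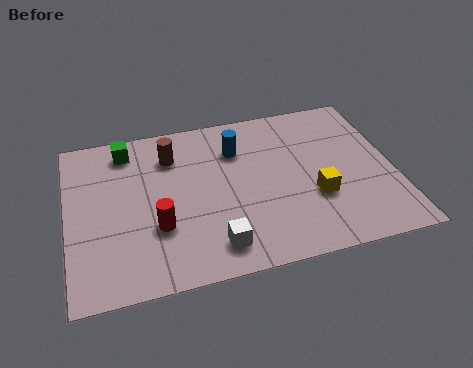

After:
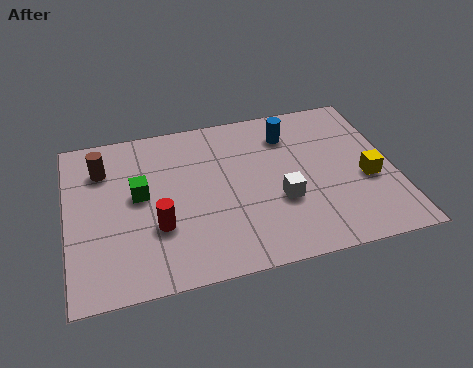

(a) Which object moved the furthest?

the white cube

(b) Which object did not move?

the red cylinder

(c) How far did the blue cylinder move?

1.7

From (5.5, 5.2) to (7.2, 5.5), the blue cylinder covered √(1.7² + 0.3²) ≈ 1.7 units.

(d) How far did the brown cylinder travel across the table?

2.2

The brown cylinder moved from about (3.4, 5.4) to (1.2, 5.3), a distance of √(2.2² + 0.1²) ≈ 2.2.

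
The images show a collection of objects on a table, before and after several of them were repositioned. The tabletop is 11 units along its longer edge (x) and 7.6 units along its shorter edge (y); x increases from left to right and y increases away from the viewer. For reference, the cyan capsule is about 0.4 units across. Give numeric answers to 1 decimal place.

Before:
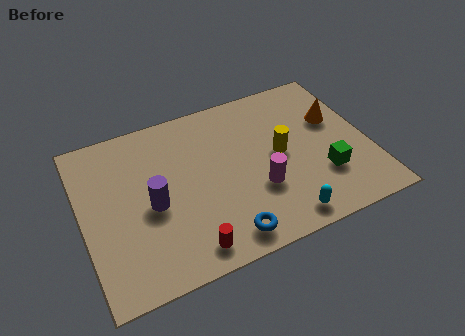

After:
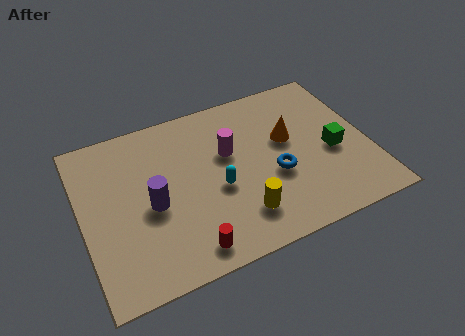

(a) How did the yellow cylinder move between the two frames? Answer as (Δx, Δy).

(-1.8, -2.2)

From the two frames, the yellow cylinder sits at roughly (7.6, 3.9) before and (5.8, 1.7) after.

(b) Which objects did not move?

the red cylinder and the purple cylinder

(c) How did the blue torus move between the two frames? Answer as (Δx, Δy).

(2.2, 2.0)

The blue torus started near (5.1, 1.0) and ended near (7.3, 3.0).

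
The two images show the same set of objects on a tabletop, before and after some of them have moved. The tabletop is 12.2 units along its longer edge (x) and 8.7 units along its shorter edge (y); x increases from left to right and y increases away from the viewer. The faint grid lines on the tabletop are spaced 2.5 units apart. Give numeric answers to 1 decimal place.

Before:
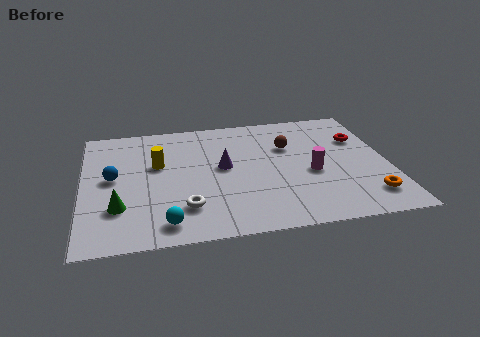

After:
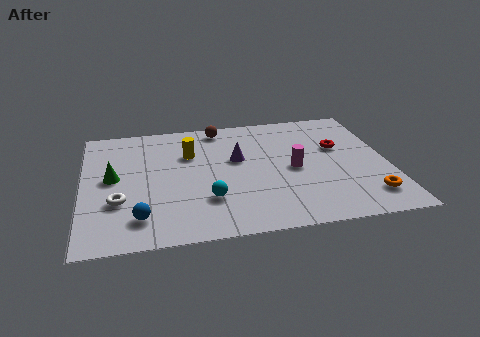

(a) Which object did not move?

the orange torus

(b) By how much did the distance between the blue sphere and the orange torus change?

-1.4

Before: roughly 10.4 units apart; after: 9.0. That's 1.4 units closer together.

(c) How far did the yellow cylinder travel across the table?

1.4

The yellow cylinder was near (3.0, 5.3) before and (4.3, 5.9) after, so it travelled √(1.3² + 0.6²) ≈ 1.4 units.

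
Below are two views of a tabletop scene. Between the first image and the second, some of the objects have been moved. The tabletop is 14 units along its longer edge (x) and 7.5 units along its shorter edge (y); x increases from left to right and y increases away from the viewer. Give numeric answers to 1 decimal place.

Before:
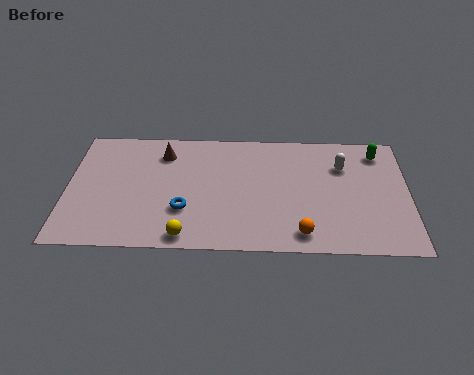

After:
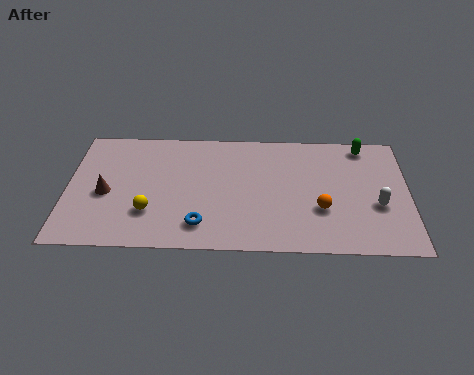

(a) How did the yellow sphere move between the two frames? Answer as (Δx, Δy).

(-1.5, 1.4)

The yellow sphere was at about (4.9, 0.8) and moved to about (3.4, 2.2).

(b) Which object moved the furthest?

the brown cone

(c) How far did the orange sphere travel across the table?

1.7

The orange sphere was near (9.6, 1.1) before and (10.4, 2.6) after, so it travelled √(0.8² + 1.5²) ≈ 1.7 units.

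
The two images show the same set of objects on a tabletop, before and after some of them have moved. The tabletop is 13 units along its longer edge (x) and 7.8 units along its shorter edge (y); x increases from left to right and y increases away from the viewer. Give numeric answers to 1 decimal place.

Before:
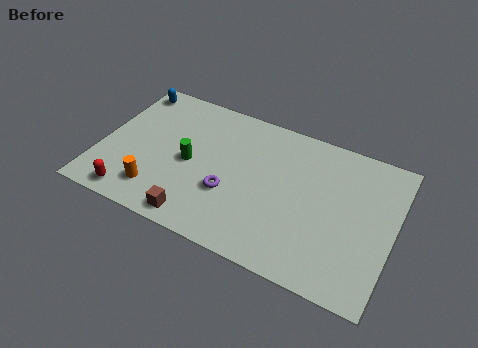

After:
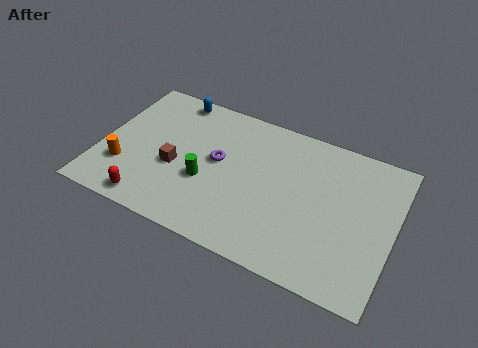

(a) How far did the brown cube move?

2.6

The brown cube was near (4.7, 0.9) before and (3.4, 3.2) after, so it travelled √(1.3² + 2.3²) ≈ 2.6 units.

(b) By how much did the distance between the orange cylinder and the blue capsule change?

-0.6

The distance was about 5.6 in the first image and 5.0 in the second, so they moved 0.6 units closer together.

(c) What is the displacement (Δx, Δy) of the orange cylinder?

(-1.6, 0.7)

The orange cylinder started near (2.8, 1.6) and ended near (1.2, 2.3).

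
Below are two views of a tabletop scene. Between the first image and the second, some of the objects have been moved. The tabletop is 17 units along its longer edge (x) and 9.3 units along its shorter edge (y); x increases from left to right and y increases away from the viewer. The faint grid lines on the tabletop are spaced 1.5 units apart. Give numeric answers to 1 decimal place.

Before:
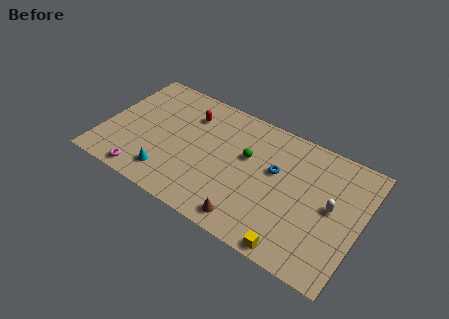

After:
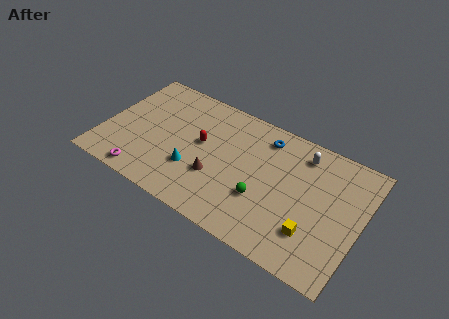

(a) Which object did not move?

the magenta torus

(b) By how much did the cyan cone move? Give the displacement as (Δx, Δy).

(1.5, 1.2)

The cyan cone started near (4.7, 1.8) and ended near (6.2, 3.0).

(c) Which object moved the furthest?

the white capsule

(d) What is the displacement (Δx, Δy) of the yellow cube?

(1.0, 1.7)

From the two frames, the yellow cube sits at roughly (13.2, 0.8) before and (14.2, 2.5) after.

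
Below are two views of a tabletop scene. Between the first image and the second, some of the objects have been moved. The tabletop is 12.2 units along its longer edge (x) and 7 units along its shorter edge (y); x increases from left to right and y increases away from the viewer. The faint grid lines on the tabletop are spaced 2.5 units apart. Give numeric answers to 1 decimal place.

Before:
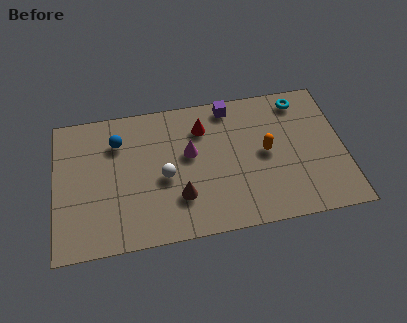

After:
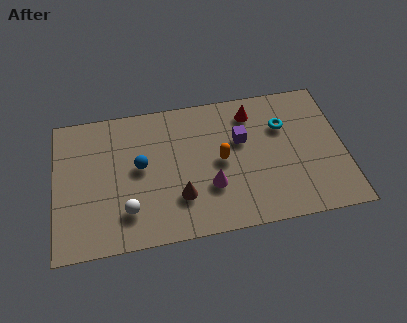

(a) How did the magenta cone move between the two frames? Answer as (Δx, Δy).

(0.8, -1.8)

From the two frames, the magenta cone sits at roughly (5.7, 4.1) before and (6.5, 2.3) after.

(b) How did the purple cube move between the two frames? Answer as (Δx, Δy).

(0.4, -1.8)

The purple cube was at about (7.5, 6.2) and moved to about (7.9, 4.4).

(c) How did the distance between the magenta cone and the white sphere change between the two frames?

+2.1

The distance was about 1.5 in the first image and 3.6 in the second, so they moved 2.1 units further apart.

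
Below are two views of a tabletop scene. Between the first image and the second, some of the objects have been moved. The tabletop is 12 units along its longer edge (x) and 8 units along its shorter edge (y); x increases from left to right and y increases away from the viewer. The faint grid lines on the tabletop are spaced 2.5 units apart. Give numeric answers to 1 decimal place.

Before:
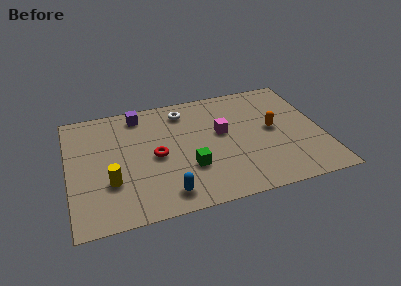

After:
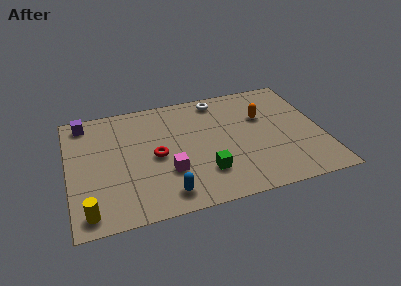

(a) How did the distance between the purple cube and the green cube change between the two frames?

+2.5

Before: roughly 4.8 units apart; after: 7.3. That's 2.5 units further apart.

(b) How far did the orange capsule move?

1.1

The orange capsule moved from about (9.7, 4.2) to (9.3, 5.2), a distance of √(0.4² + 1.0²) ≈ 1.1.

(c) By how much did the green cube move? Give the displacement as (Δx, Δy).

(0.7, -0.5)

The green cube was at about (5.6, 2.6) and moved to about (6.3, 2.1).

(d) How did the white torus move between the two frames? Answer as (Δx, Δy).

(1.7, 0.4)

From the two frames, the white torus sits at roughly (5.6, 6.6) before and (7.3, 7.0) after.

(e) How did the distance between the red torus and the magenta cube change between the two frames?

-2.0

They were about 3.3 units apart before and 1.3 after — 2.0 units closer together.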